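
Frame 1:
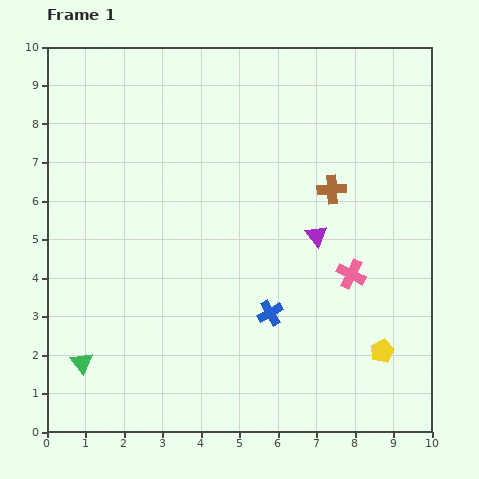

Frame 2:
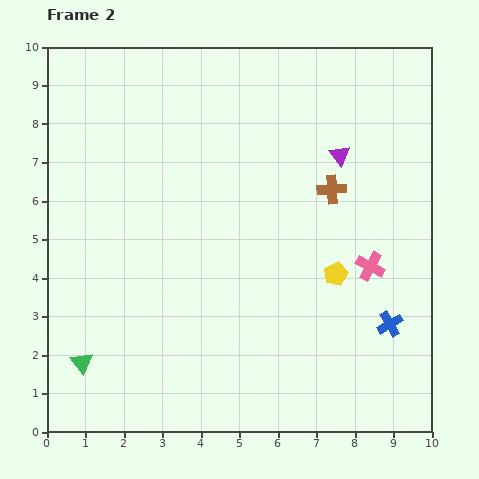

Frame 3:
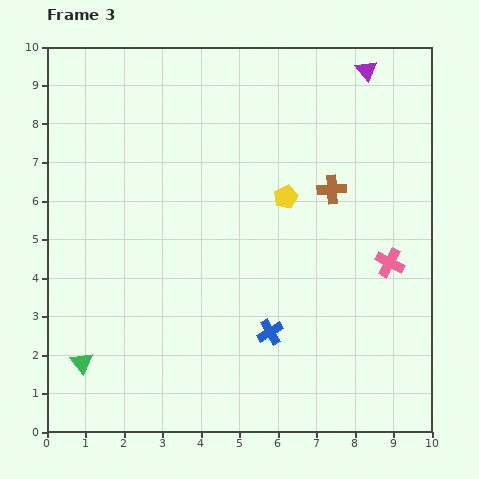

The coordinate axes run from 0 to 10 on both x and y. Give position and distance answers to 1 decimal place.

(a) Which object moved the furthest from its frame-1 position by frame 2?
the blue cross

(moved 3.1; next 2.3)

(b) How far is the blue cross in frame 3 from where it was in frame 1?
0.5

The blue cross moved from (5.8, 3.1) to (5.8, 2.6), a distance of √(0.0² + 0.5²) ≈ 0.5.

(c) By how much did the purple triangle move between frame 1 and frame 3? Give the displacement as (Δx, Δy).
(1.3, 4.3)

The purple triangle was at (7.0, 5.1) in frame 1 and (8.3, 9.4) in frame 3.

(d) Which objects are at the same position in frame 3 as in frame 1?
the green triangle, the brown cross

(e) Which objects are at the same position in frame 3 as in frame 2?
the green triangle, the brown cross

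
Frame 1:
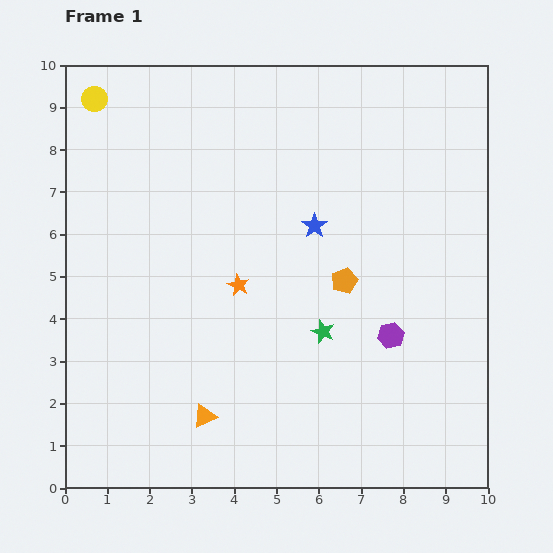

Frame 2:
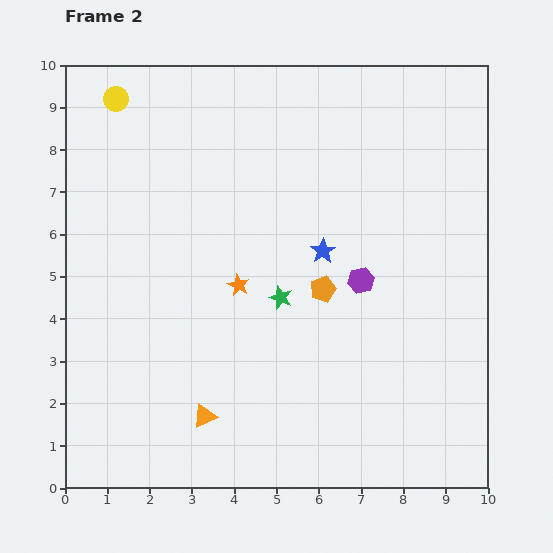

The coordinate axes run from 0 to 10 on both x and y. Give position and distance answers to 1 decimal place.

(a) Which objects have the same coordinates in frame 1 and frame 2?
the orange star, the orange triangle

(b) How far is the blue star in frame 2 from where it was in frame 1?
0.6

The blue star moved from (5.9, 6.2) to (6.1, 5.6), a distance of √(0.2² + 0.6²) ≈ 0.6.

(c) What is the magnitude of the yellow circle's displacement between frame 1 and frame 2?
0.5

The yellow circle moved from (0.7, 9.2) to (1.2, 9.2), a distance of √(0.5² + 0.0²) ≈ 0.5.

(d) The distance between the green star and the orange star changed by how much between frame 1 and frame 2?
-1.3

Distance in frame 1: 2.3. Distance in frame 2: 1.0.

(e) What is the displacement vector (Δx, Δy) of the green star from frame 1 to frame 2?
(-1.0, 0.8)

The green star was at (6.1, 3.7) in frame 1 and (5.1, 4.5) in frame 2.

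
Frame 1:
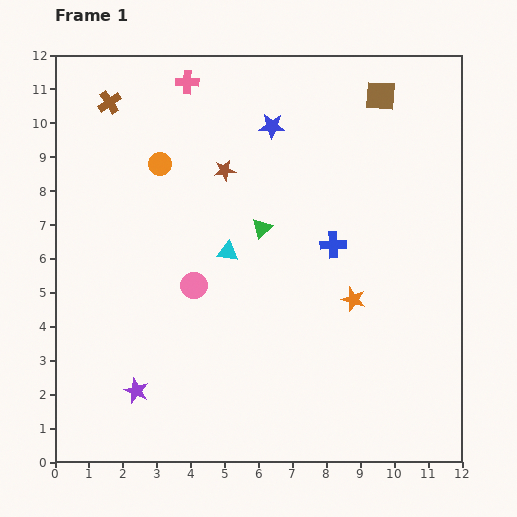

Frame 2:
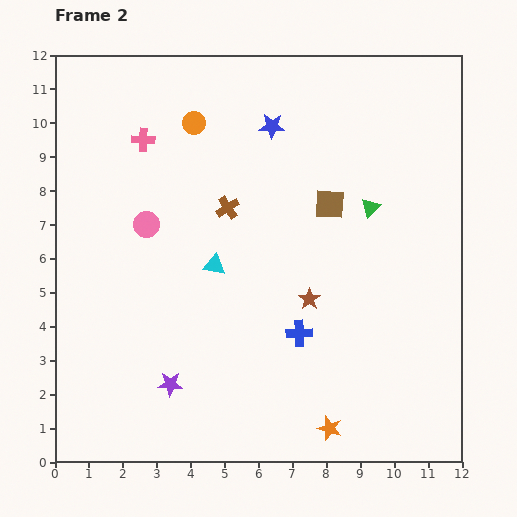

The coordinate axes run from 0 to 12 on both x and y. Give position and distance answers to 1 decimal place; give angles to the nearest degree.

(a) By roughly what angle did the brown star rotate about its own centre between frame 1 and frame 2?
28° counter-clockwise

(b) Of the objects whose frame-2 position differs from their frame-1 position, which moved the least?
the cyan triangle

(moved 0.6)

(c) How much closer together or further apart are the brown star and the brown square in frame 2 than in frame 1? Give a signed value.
-2.2

Distance in frame 1: 5.1. Distance in frame 2: 2.9.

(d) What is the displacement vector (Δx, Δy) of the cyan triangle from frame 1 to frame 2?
(-0.4, -0.4)

The cyan triangle was at (5.1, 6.2) in frame 1 and (4.7, 5.8) in frame 2.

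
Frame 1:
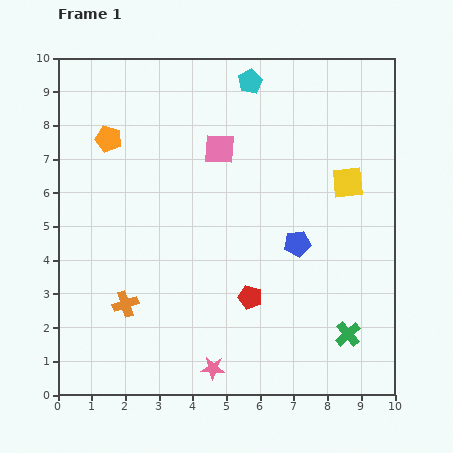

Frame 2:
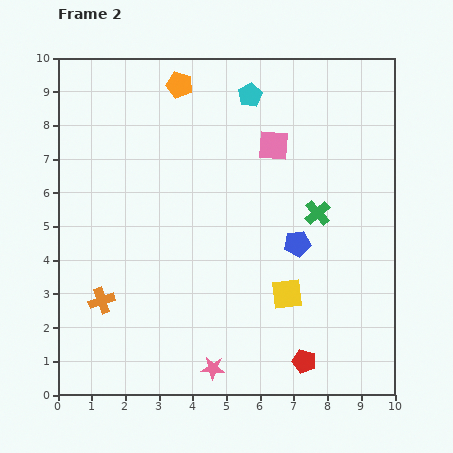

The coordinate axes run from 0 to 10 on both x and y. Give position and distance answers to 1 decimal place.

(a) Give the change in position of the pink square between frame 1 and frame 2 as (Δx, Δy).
(1.6, 0.1)

The pink square was at (4.8, 7.3) in frame 1 and (6.4, 7.4) in frame 2.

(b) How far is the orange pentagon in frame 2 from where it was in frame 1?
2.6

The orange pentagon moved from (1.5, 7.6) to (3.6, 9.2), a distance of √(2.1² + 1.6²) ≈ 2.6.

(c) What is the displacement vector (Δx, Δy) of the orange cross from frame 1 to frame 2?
(-0.7, 0.1)

The orange cross was at (2.0, 2.7) in frame 1 and (1.3, 2.8) in frame 2.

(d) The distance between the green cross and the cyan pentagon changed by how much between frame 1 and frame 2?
-4.0

Distance in frame 1: 8.0. Distance in frame 2: 4.0.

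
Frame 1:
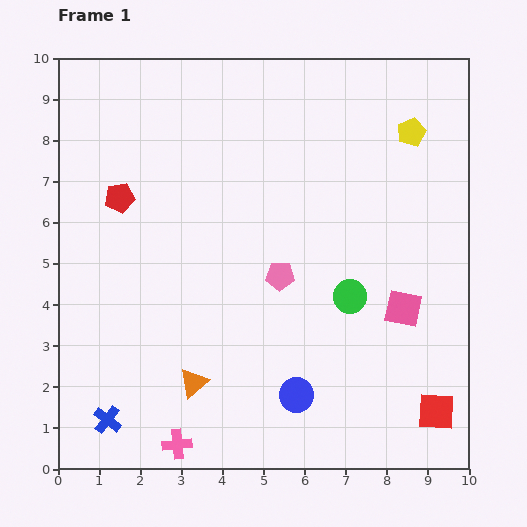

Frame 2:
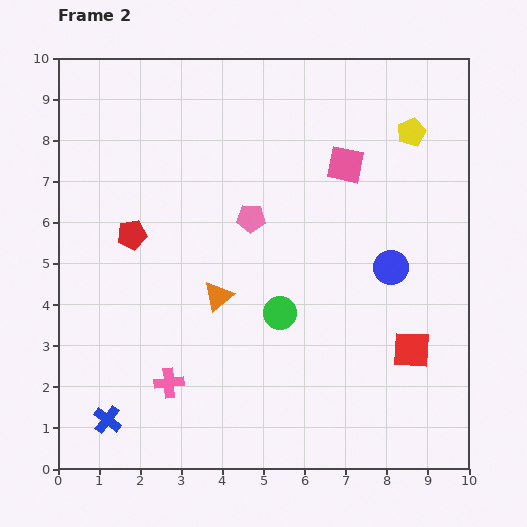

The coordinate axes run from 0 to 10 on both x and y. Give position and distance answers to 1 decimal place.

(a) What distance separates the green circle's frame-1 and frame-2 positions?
1.7

The green circle moved from (7.1, 4.2) to (5.4, 3.8), a distance of √(1.7² + 0.4²) ≈ 1.7.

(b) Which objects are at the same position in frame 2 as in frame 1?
the yellow pentagon, the blue cross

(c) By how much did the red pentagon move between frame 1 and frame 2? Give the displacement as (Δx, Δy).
(0.3, -0.9)

The red pentagon was at (1.5, 6.6) in frame 1 and (1.8, 5.7) in frame 2.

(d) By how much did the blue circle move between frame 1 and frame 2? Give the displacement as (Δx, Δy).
(2.3, 3.1)

The blue circle was at (5.8, 1.8) in frame 1 and (8.1, 4.9) in frame 2.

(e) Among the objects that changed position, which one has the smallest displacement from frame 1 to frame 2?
the red pentagon

(moved 0.9)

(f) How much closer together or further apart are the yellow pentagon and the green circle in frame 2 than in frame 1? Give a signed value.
+1.1

Distance in frame 1: 4.3. Distance in frame 2: 5.4.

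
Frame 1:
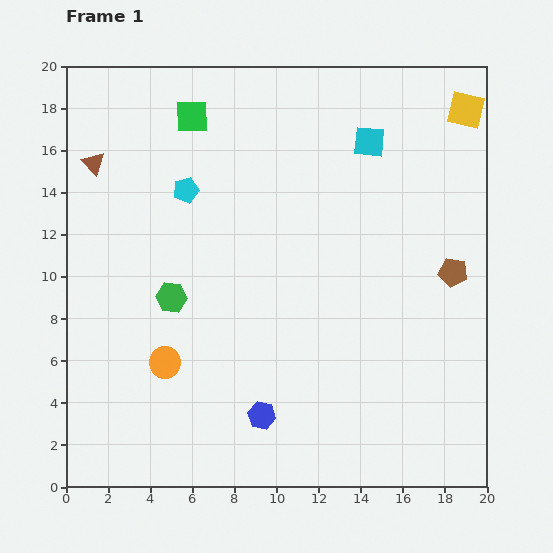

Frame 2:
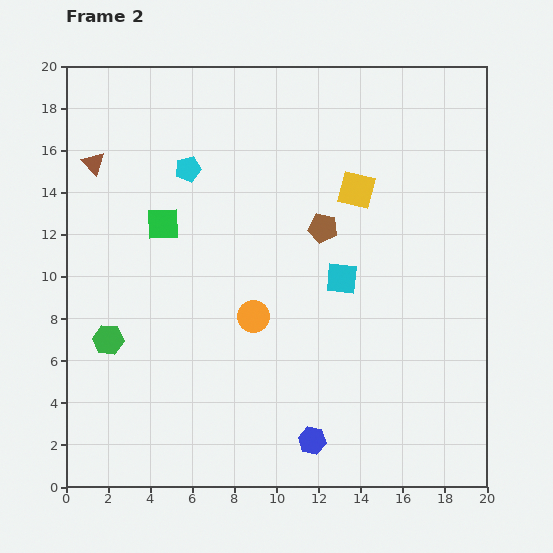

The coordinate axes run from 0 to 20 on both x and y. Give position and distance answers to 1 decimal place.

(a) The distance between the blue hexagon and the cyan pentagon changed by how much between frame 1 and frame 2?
+2.9

Distance in frame 1: 11.3. Distance in frame 2: 14.2.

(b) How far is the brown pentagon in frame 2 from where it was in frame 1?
6.5

The brown pentagon moved from (18.4, 10.2) to (12.2, 12.3), a distance of √(6.2² + 2.1²) ≈ 6.5.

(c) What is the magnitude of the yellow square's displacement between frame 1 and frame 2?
6.4

The yellow square moved from (19.0, 17.9) to (13.8, 14.1), a distance of √(5.2² + 3.8²) ≈ 6.4.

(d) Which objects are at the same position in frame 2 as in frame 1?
the brown triangle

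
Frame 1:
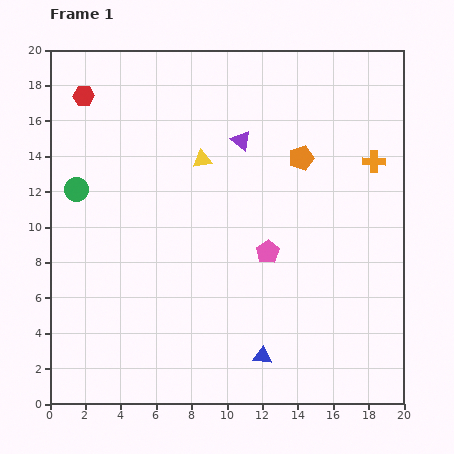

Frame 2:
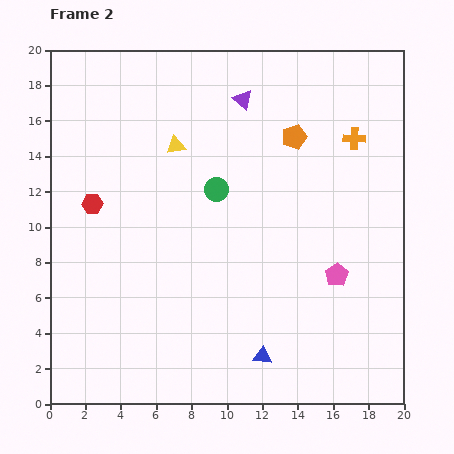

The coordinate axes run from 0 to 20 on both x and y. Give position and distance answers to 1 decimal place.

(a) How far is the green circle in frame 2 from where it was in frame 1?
7.9

The green circle moved from (1.5, 12.1) to (9.4, 12.1), a distance of √(7.9² + 0.0²) ≈ 7.9.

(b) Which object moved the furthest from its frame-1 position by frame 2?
the green circle

(moved 7.9; next 6.1)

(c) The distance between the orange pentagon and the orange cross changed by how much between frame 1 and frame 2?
-0.7

Distance in frame 1: 4.1. Distance in frame 2: 3.4.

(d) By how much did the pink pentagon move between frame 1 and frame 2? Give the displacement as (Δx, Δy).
(3.9, -1.3)

The pink pentagon was at (12.3, 8.6) in frame 1 and (16.2, 7.3) in frame 2.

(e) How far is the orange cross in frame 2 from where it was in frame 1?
1.7

The orange cross moved from (18.3, 13.7) to (17.2, 15.0), a distance of √(1.1² + 1.3²) ≈ 1.7.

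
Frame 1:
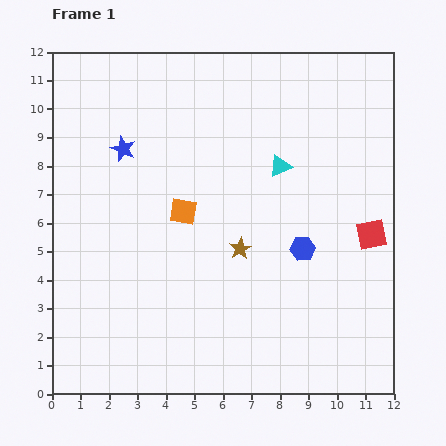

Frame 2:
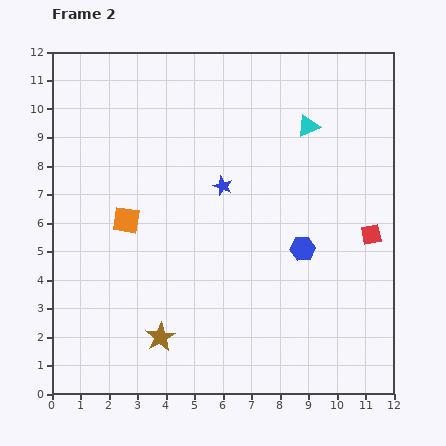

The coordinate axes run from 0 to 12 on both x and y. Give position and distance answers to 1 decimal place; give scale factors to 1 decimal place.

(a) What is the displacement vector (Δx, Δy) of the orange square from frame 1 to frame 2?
(-2.0, -0.3)

The orange square was at (4.6, 6.4) in frame 1 and (2.6, 6.1) in frame 2.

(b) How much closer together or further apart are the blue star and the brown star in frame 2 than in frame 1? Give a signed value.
+0.3

Distance in frame 1: 5.4. Distance in frame 2: 5.7.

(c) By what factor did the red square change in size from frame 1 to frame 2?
0.7×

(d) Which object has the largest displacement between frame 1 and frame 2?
the brown star

(moved 4.2; next 3.7)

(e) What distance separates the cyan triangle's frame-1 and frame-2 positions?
1.7

The cyan triangle moved from (8.0, 8.0) to (9.0, 9.4), a distance of √(1.0² + 1.4²) ≈ 1.7.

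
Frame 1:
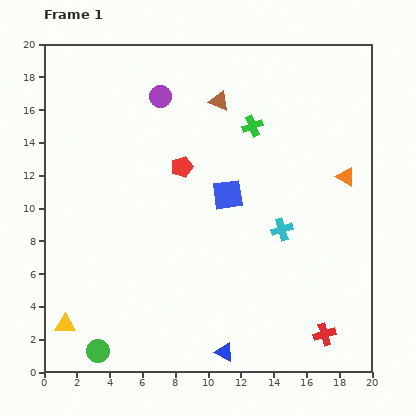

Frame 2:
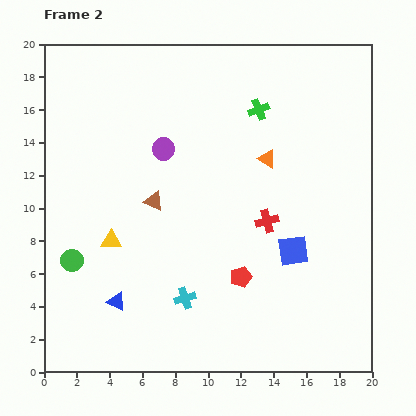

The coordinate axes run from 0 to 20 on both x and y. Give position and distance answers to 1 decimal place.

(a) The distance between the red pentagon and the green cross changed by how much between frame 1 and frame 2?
+5.3

Distance in frame 1: 5.0. Distance in frame 2: 10.3.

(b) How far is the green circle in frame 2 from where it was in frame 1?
5.7

The green circle moved from (3.3, 1.3) to (1.7, 6.8), a distance of √(1.6² + 5.5²) ≈ 5.7.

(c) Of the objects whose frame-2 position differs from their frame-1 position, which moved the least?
the green cross

(moved 1.1)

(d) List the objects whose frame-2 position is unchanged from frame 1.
none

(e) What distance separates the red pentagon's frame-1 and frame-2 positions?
7.6

The red pentagon moved from (8.4, 12.5) to (12.0, 5.8), a distance of √(3.6² + 6.7²) ≈ 7.6.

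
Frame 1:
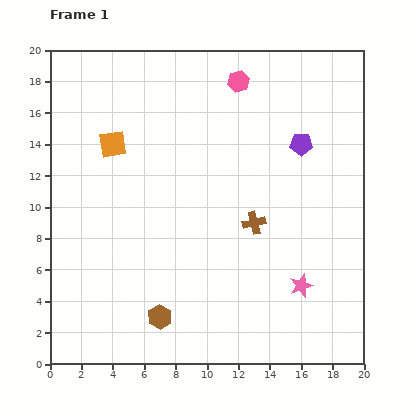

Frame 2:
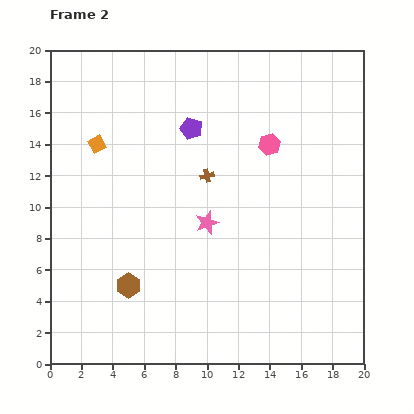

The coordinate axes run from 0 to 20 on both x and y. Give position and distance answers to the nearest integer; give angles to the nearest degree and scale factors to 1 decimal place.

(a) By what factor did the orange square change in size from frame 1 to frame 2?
0.6×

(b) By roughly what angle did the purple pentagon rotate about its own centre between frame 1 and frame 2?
19° clockwise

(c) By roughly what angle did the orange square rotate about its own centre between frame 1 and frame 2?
19° counter-clockwise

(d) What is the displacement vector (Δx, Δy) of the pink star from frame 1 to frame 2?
(-6, 4)

The pink star was at (16, 5) in frame 1 and (10, 9) in frame 2.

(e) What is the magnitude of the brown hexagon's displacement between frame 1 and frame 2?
3

The brown hexagon moved from (7, 3) to (5, 5), a distance of √(2² + 2²) ≈ 3.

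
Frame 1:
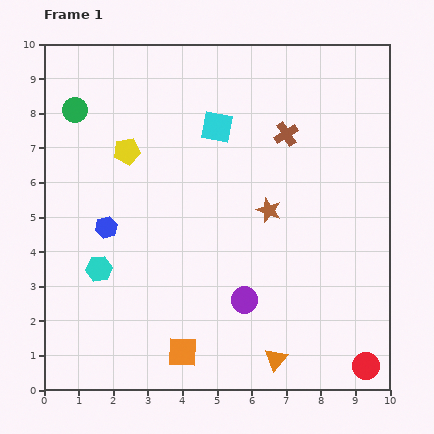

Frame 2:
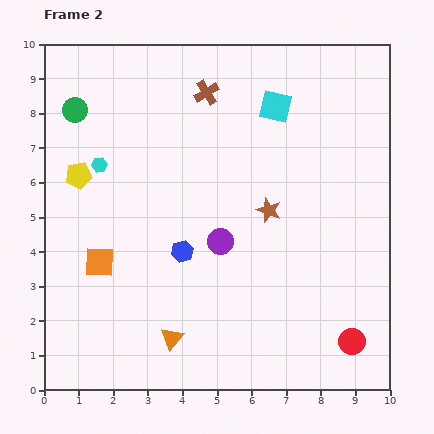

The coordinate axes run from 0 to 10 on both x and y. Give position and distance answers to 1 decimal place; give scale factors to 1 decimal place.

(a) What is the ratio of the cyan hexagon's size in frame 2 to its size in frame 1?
0.6×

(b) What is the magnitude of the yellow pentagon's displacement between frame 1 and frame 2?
1.6

The yellow pentagon moved from (2.4, 6.9) to (1.0, 6.2), a distance of √(1.4² + 0.7²) ≈ 1.6.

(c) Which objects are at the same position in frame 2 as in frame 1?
the brown star, the green circle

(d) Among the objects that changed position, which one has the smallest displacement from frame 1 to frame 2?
the red circle

(moved 0.8)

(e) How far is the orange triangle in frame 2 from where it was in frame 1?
3.1

The orange triangle moved from (6.7, 0.9) to (3.7, 1.5), a distance of √(3.0² + 0.6²) ≈ 3.1.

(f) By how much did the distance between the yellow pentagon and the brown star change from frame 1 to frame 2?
+1.2

Distance in frame 1: 4.4. Distance in frame 2: 5.6.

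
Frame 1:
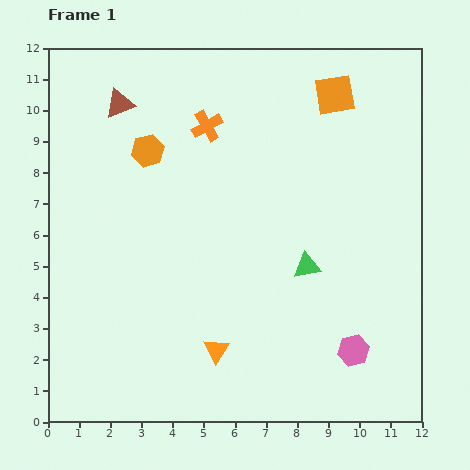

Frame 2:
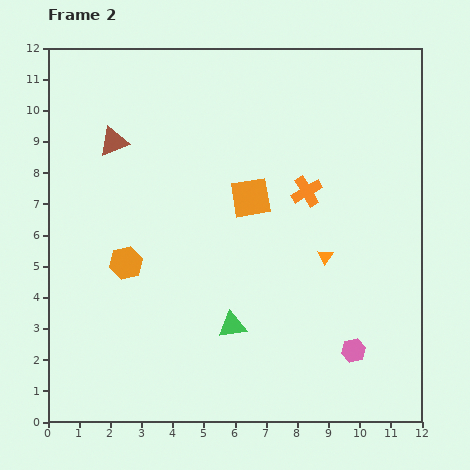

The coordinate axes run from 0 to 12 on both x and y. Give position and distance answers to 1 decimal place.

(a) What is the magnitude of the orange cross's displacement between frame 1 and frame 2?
3.8

The orange cross moved from (5.1, 9.5) to (8.3, 7.4), a distance of √(3.2² + 2.1²) ≈ 3.8.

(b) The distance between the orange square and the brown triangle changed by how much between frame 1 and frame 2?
-2.1

Distance in frame 1: 6.9. Distance in frame 2: 4.8.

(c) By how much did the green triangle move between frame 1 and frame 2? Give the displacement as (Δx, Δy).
(-2.4, -1.9)

The green triangle was at (8.3, 5.0) in frame 1 and (5.9, 3.1) in frame 2.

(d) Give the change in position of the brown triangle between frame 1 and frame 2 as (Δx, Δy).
(-0.2, -1.2)

The brown triangle was at (2.3, 10.2) in frame 1 and (2.1, 9.0) in frame 2.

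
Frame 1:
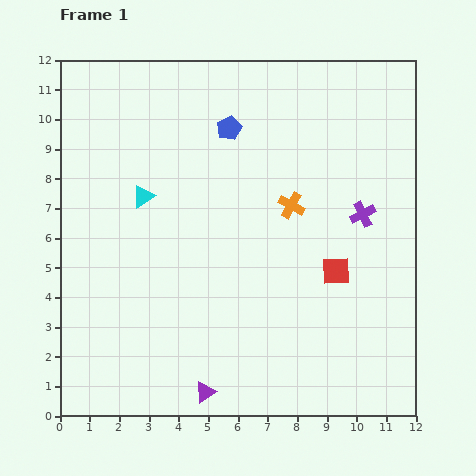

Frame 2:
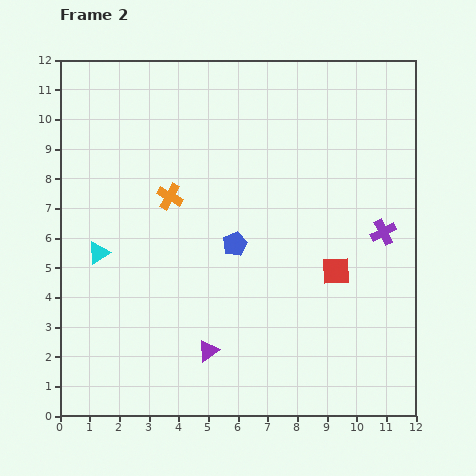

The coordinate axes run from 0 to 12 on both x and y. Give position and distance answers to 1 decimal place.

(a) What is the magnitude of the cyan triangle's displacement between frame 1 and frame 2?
2.4

The cyan triangle moved from (2.8, 7.4) to (1.3, 5.5), a distance of √(1.5² + 1.9²) ≈ 2.4.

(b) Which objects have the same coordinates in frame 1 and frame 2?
the red square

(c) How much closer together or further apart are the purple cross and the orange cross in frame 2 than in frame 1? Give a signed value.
+4.9

Distance in frame 1: 2.4. Distance in frame 2: 7.3.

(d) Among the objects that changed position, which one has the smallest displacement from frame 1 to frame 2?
the purple cross

(moved 0.9)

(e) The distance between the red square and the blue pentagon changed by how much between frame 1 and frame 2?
-2.5

Distance in frame 1: 6.0. Distance in frame 2: 3.5.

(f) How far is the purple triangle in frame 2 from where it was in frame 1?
1.4

The purple triangle moved from (4.9, 0.8) to (5.0, 2.2), a distance of √(0.1² + 1.4²) ≈ 1.4.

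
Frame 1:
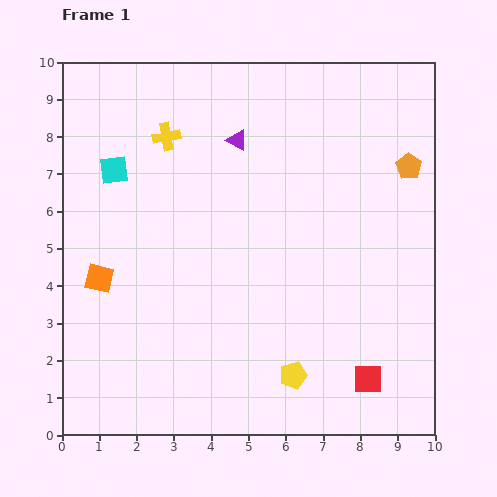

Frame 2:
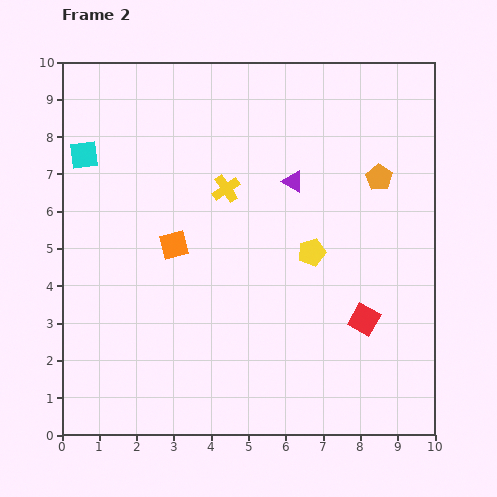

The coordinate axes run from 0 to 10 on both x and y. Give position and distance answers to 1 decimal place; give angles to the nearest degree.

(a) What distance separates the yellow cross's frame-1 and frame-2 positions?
2.1

The yellow cross moved from (2.8, 8.0) to (4.4, 6.6), a distance of √(1.6² + 1.4²) ≈ 2.1.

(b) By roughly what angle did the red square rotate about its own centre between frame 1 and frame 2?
29° clockwise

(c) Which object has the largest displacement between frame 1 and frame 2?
the yellow pentagon

(moved 3.3; next 2.2)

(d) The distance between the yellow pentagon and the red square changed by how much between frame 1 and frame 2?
+0.3

Distance in frame 1: 2.0. Distance in frame 2: 2.3.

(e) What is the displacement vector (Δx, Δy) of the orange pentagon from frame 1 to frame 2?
(-0.8, -0.3)

The orange pentagon was at (9.3, 7.2) in frame 1 and (8.5, 6.9) in frame 2.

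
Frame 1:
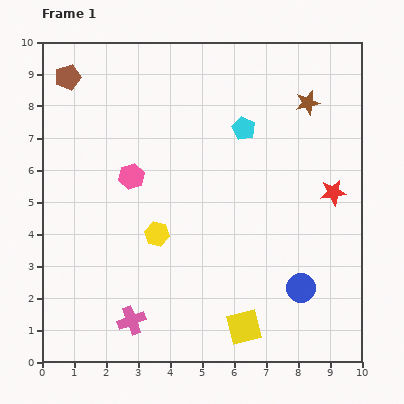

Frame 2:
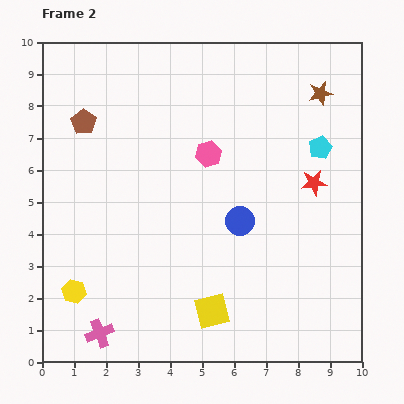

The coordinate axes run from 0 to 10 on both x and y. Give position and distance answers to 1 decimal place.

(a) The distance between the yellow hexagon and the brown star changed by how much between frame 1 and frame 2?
+3.7

Distance in frame 1: 6.2. Distance in frame 2: 9.9.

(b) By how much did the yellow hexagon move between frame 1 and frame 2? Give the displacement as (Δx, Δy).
(-2.6, -1.8)

The yellow hexagon was at (3.6, 4.0) in frame 1 and (1.0, 2.2) in frame 2.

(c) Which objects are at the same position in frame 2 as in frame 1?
none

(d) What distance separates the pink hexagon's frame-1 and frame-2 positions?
2.5

The pink hexagon moved from (2.8, 5.8) to (5.2, 6.5), a distance of √(2.4² + 0.7²) ≈ 2.5.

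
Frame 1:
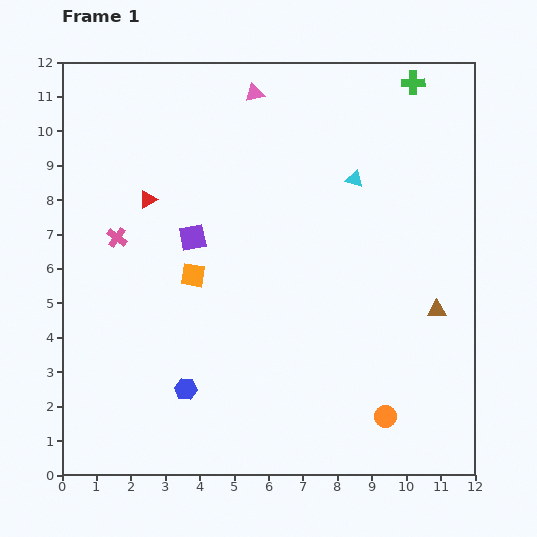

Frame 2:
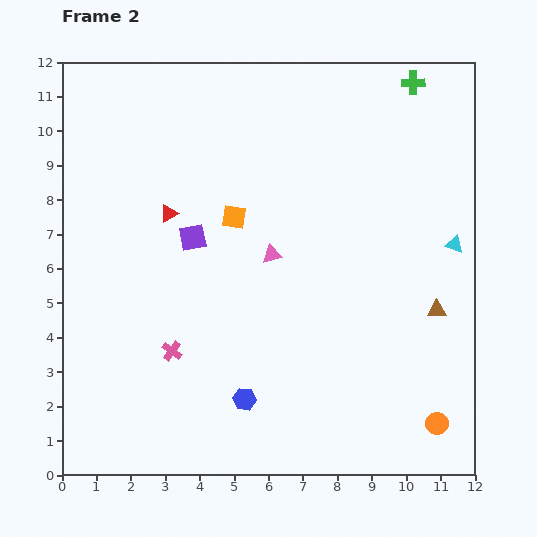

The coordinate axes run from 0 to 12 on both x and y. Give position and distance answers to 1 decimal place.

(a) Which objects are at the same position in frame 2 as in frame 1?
the purple square, the brown triangle, the green cross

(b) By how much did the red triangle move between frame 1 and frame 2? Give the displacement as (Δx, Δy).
(0.6, -0.4)

The red triangle was at (2.5, 8.0) in frame 1 and (3.1, 7.6) in frame 2.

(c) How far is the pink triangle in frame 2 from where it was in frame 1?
4.7

The pink triangle moved from (5.6, 11.1) to (6.1, 6.4), a distance of √(0.5² + 4.7²) ≈ 4.7.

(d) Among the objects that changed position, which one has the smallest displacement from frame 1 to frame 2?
the red triangle

(moved 0.7)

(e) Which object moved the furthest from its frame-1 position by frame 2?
the pink triangle

(moved 4.7; next 3.7)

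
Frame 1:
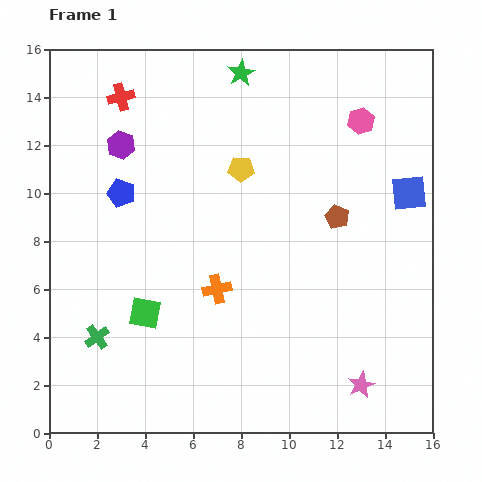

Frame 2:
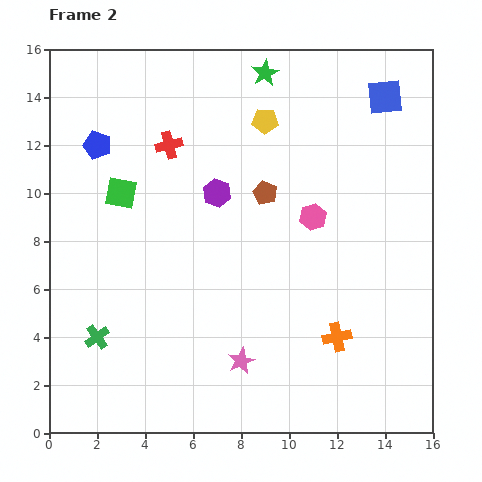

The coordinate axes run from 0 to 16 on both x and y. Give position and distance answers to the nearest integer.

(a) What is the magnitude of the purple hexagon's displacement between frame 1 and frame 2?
4

The purple hexagon moved from (3, 12) to (7, 10), a distance of √(4² + 2²) ≈ 4.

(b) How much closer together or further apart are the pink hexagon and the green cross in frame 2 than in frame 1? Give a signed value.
-4

Distance in frame 1: 14. Distance in frame 2: 10.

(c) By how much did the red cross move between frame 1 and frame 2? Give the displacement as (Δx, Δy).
(2, -2)

The red cross was at (3, 14) in frame 1 and (5, 12) in frame 2.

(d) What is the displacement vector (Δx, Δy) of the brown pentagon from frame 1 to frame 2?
(-3, 1)

The brown pentagon was at (12, 9) in frame 1 and (9, 10) in frame 2.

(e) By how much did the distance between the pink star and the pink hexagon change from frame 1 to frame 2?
-4

Distance in frame 1: 11. Distance in frame 2: 7.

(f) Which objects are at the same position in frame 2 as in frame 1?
the green cross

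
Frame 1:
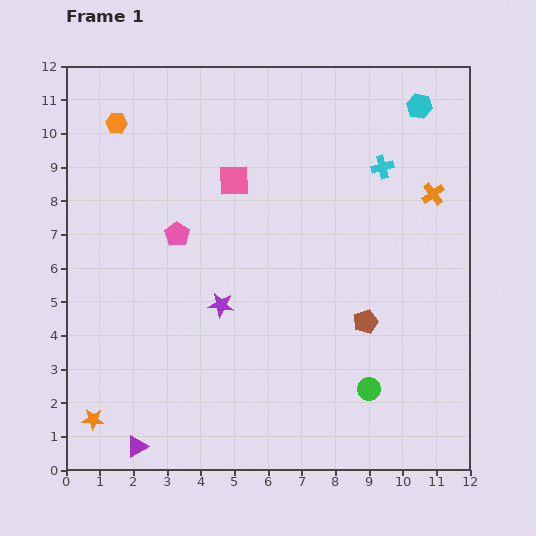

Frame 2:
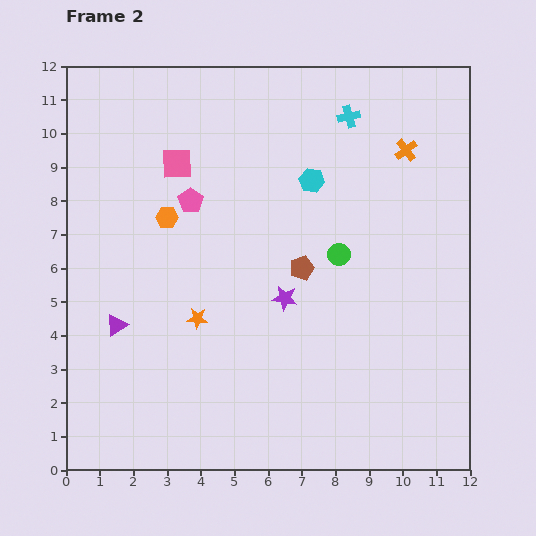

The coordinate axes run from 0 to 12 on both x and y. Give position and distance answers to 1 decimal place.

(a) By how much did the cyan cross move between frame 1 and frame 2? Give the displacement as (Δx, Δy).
(-1.0, 1.5)

The cyan cross was at (9.4, 9.0) in frame 1 and (8.4, 10.5) in frame 2.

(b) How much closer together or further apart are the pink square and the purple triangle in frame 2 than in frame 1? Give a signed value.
-3.3

Distance in frame 1: 8.4. Distance in frame 2: 5.1.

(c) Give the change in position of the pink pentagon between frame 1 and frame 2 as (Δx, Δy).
(0.4, 1.0)

The pink pentagon was at (3.3, 7.0) in frame 1 and (3.7, 8.0) in frame 2.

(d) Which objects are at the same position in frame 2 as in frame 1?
none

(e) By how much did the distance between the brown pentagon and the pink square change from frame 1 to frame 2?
-0.9

Distance in frame 1: 5.7. Distance in frame 2: 4.8.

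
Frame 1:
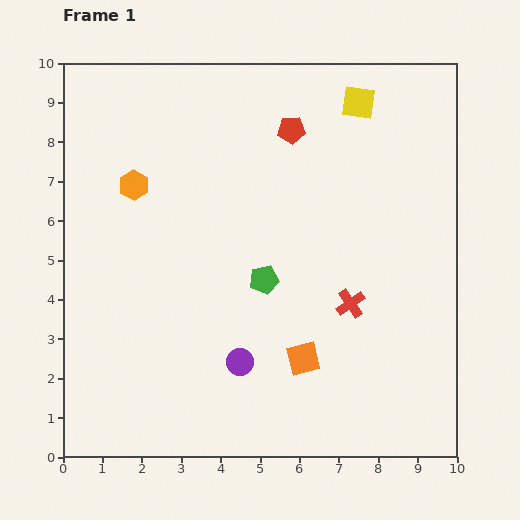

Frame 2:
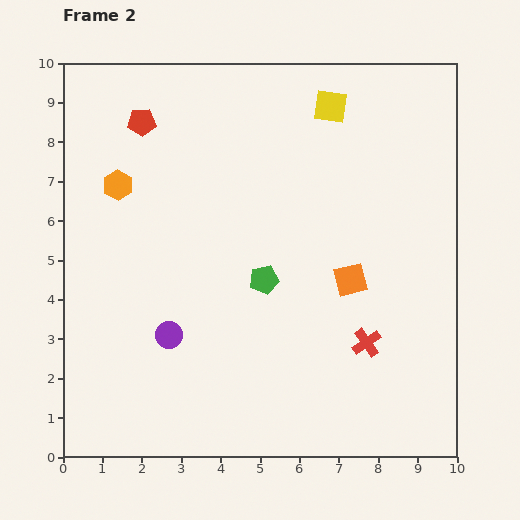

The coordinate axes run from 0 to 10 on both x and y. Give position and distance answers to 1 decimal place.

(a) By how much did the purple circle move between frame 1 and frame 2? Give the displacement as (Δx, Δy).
(-1.8, 0.7)

The purple circle was at (4.5, 2.4) in frame 1 and (2.7, 3.1) in frame 2.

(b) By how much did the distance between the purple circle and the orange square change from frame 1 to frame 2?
+3.2

Distance in frame 1: 1.6. Distance in frame 2: 4.8.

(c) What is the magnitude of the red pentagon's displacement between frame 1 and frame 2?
3.8

The red pentagon moved from (5.8, 8.3) to (2.0, 8.5), a distance of √(3.8² + 0.2²) ≈ 3.8.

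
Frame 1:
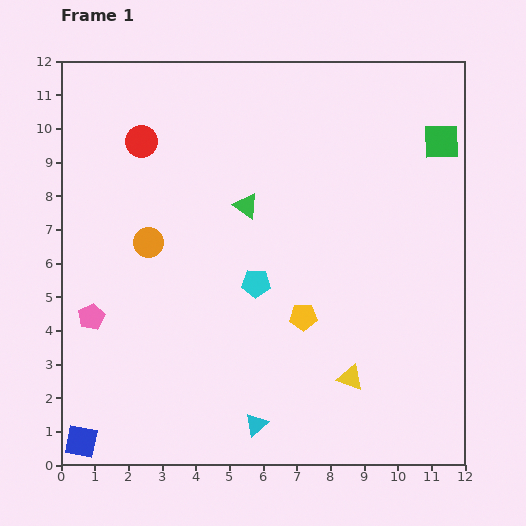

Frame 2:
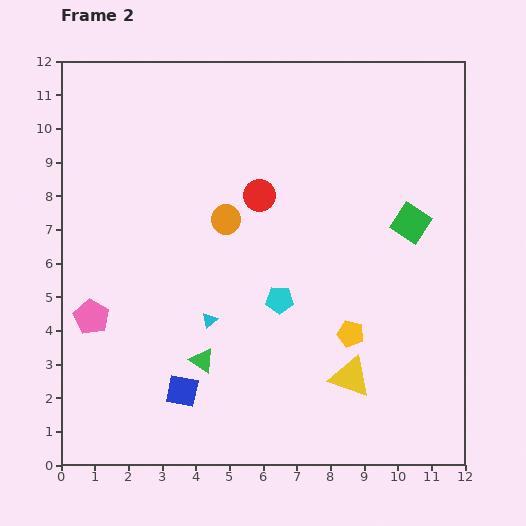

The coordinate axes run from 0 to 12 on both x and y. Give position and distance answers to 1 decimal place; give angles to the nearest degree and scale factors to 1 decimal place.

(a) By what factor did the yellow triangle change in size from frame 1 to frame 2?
1.6×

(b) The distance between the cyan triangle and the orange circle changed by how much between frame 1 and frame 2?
-3.3

Distance in frame 1: 6.3. Distance in frame 2: 3.0.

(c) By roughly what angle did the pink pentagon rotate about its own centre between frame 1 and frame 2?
15° counter-clockwise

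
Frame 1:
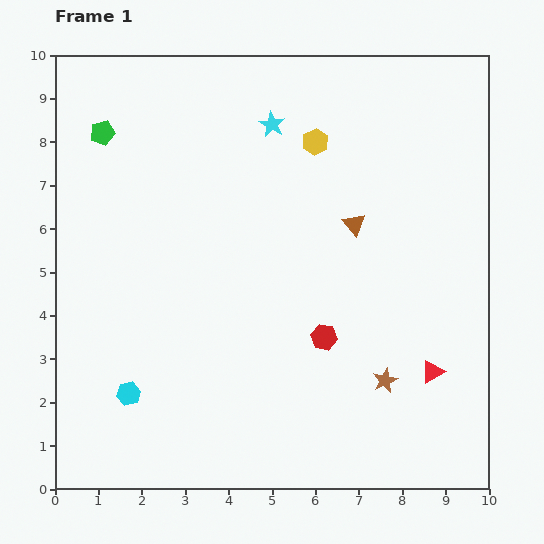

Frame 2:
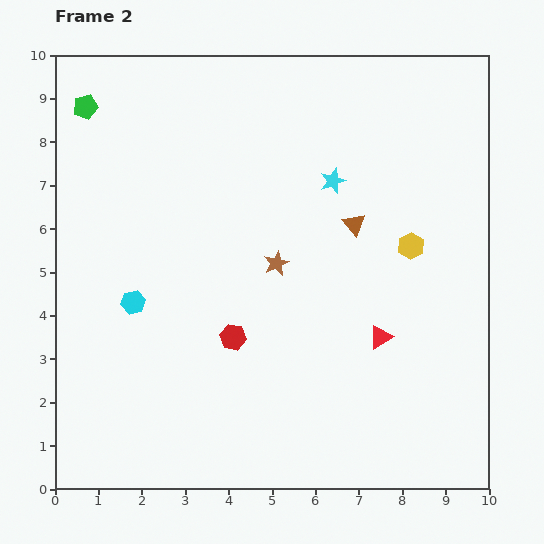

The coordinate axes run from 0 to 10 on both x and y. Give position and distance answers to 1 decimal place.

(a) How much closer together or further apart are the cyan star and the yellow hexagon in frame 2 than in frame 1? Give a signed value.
+1.2

Distance in frame 1: 1.1. Distance in frame 2: 2.3.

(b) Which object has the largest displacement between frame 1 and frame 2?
the brown star

(moved 3.7; next 3.3)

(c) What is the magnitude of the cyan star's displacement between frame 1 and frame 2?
1.9

The cyan star moved from (5.0, 8.4) to (6.4, 7.1), a distance of √(1.4² + 1.3²) ≈ 1.9.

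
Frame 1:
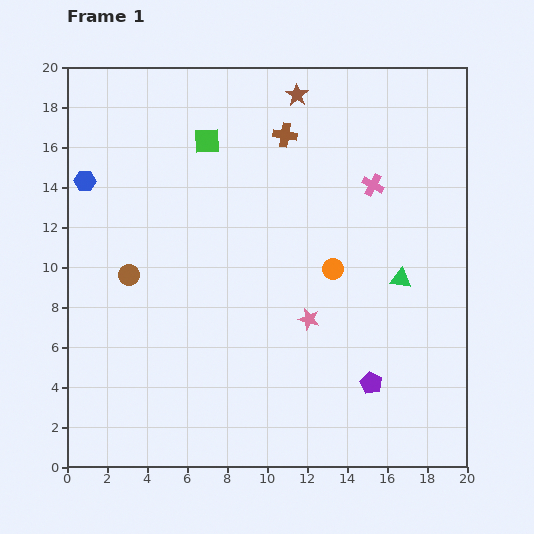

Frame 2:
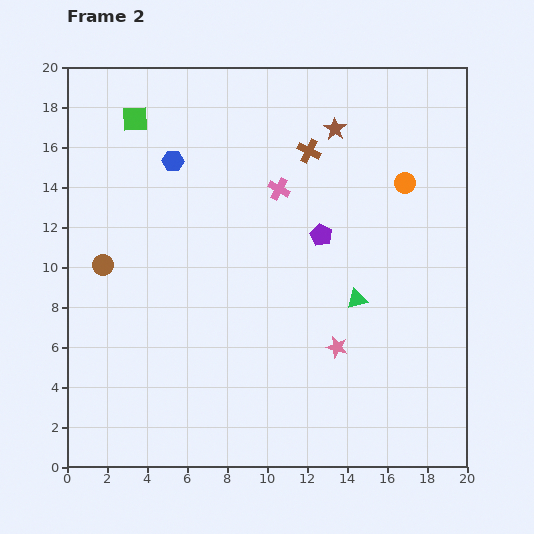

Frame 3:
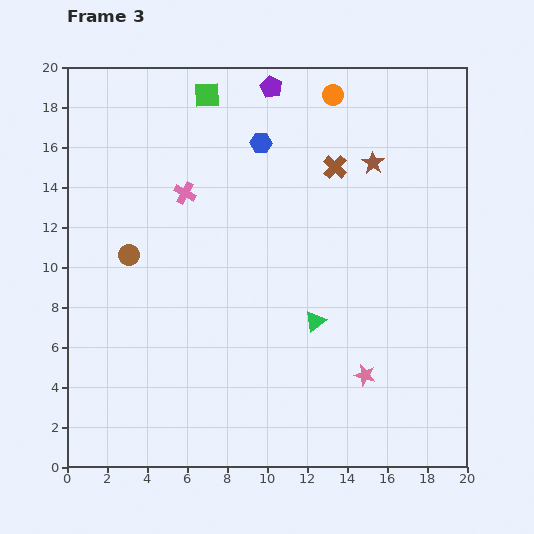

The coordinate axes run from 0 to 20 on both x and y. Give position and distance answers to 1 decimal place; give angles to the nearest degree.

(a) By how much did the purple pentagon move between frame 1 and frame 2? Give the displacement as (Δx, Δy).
(-2.5, 7.4)

The purple pentagon was at (15.2, 4.2) in frame 1 and (12.7, 11.6) in frame 2.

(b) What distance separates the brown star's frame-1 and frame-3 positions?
5.1

The brown star moved from (11.5, 18.6) to (15.3, 15.2), a distance of √(3.8² + 3.4²) ≈ 5.1.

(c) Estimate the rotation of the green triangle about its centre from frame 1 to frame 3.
42° counter-clockwise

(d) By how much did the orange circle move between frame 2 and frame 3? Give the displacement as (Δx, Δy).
(-3.6, 4.4)

The orange circle was at (16.9, 14.2) in frame 2 and (13.3, 18.6) in frame 3.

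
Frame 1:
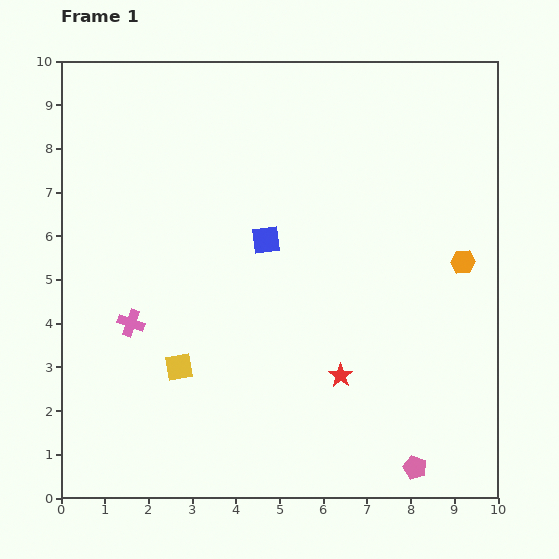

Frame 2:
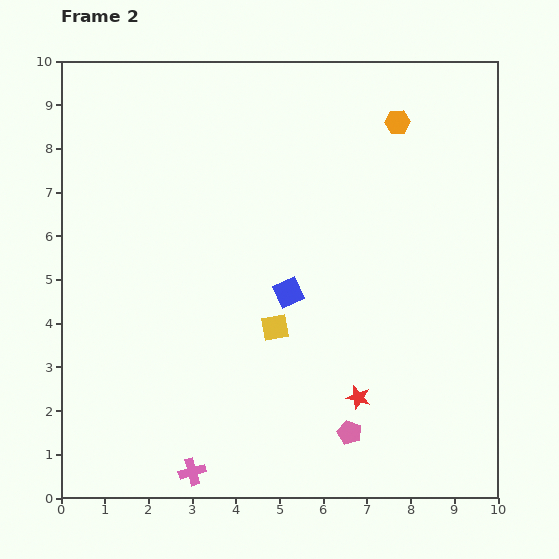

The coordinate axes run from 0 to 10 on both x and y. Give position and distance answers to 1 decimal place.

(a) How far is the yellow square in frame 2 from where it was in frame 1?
2.4

The yellow square moved from (2.7, 3.0) to (4.9, 3.9), a distance of √(2.2² + 0.9²) ≈ 2.4.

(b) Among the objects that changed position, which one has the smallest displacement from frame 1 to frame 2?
the red star

(moved 0.6)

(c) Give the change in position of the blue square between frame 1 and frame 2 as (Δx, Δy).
(0.5, -1.2)

The blue square was at (4.7, 5.9) in frame 1 and (5.2, 4.7) in frame 2.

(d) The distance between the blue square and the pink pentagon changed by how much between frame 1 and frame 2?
-2.7

Distance in frame 1: 6.2. Distance in frame 2: 3.5.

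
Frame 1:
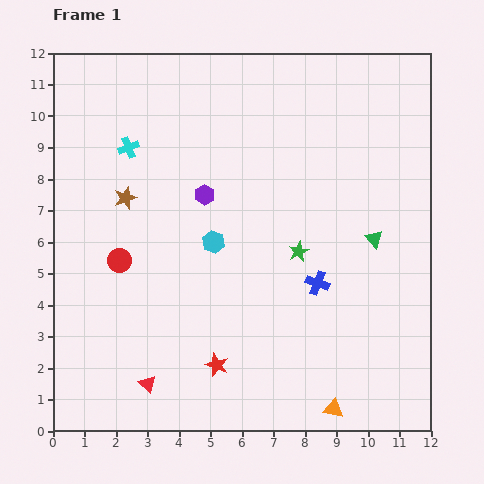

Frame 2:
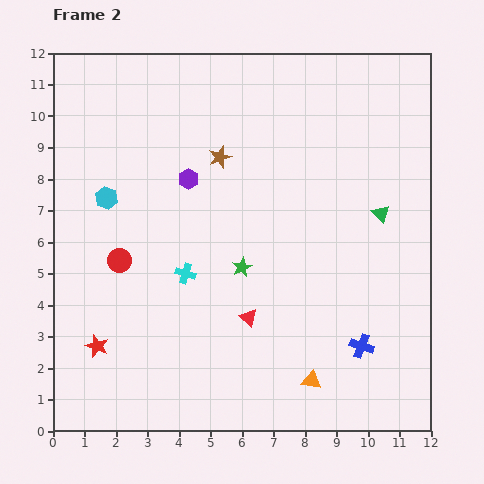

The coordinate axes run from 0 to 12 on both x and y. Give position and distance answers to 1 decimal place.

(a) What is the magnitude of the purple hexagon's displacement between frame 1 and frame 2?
0.7

The purple hexagon moved from (4.8, 7.5) to (4.3, 8.0), a distance of √(0.5² + 0.5²) ≈ 0.7.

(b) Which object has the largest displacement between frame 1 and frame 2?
the cyan cross

(moved 4.4; next 3.8)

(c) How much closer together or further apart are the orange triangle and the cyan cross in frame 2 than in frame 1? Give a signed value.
-5.3

Distance in frame 1: 10.5. Distance in frame 2: 5.2.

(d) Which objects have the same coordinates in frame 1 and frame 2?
the red circle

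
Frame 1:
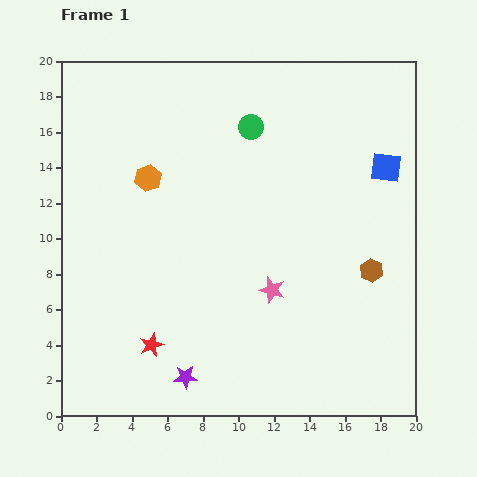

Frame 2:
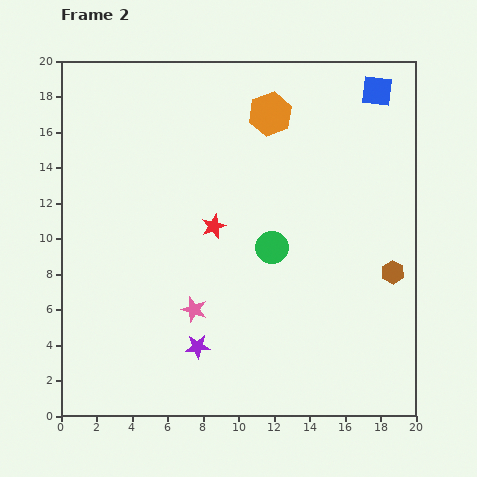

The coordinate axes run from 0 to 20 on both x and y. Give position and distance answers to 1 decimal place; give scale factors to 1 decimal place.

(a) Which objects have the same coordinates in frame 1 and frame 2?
none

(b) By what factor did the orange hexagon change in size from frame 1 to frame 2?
1.6×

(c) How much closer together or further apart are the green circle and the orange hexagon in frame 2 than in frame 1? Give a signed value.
+1.0

Distance in frame 1: 6.5. Distance in frame 2: 7.5.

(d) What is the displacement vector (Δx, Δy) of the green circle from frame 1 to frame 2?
(1.2, -6.8)

The green circle was at (10.7, 16.3) in frame 1 and (11.9, 9.5) in frame 2.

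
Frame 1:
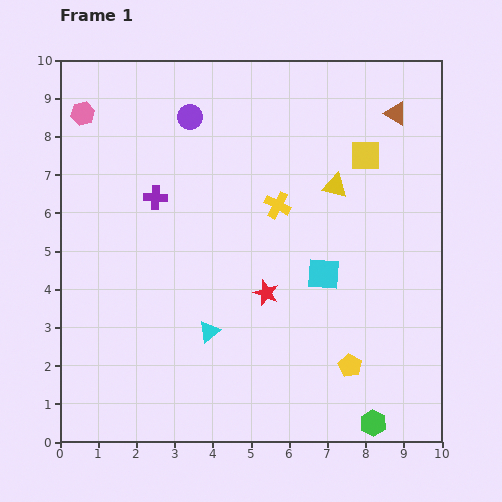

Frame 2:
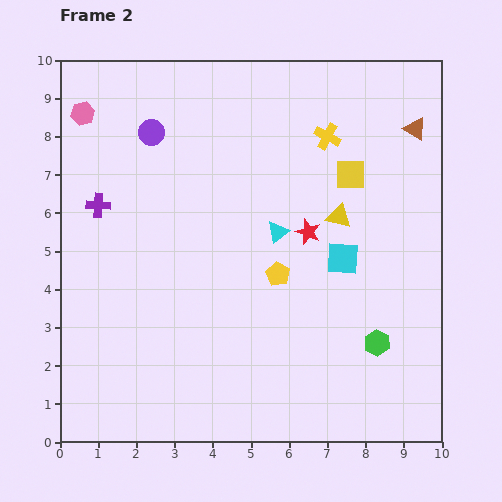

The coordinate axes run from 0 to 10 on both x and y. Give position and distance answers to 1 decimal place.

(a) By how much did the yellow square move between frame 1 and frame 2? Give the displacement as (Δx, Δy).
(-0.4, -0.5)

The yellow square was at (8.0, 7.5) in frame 1 and (7.6, 7.0) in frame 2.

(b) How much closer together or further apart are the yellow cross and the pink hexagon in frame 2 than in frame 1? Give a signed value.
+0.8

Distance in frame 1: 5.6. Distance in frame 2: 6.4.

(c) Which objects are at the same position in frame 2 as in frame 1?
the pink hexagon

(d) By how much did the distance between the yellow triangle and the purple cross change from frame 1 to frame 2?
+1.6

Distance in frame 1: 4.7. Distance in frame 2: 6.3.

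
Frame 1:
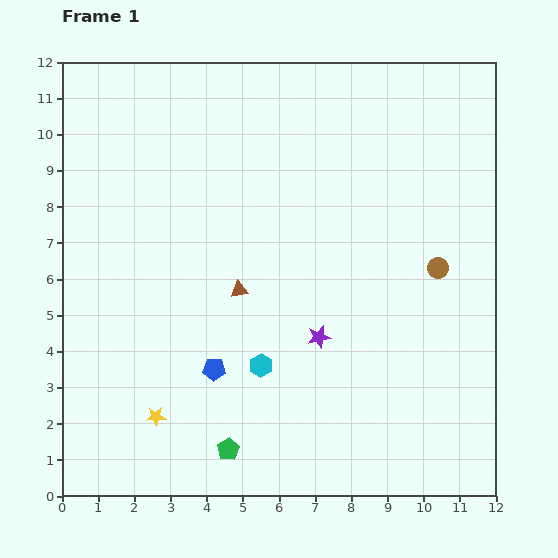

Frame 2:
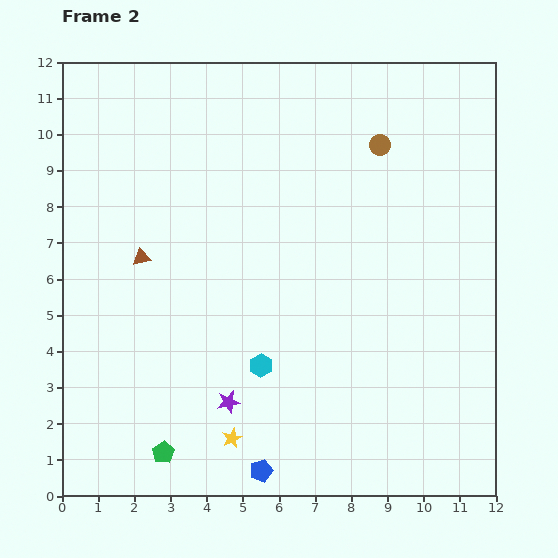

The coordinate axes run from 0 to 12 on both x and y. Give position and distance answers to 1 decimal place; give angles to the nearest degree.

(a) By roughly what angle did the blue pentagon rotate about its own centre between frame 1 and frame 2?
21° counter-clockwise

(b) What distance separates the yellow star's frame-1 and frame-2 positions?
2.2

The yellow star moved from (2.6, 2.2) to (4.7, 1.6), a distance of √(2.1² + 0.6²) ≈ 2.2.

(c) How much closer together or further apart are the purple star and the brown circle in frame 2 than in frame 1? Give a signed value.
+4.4

Distance in frame 1: 3.8. Distance in frame 2: 8.2.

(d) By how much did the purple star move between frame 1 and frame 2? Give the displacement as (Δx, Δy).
(-2.5, -1.8)

The purple star was at (7.1, 4.4) in frame 1 and (4.6, 2.6) in frame 2.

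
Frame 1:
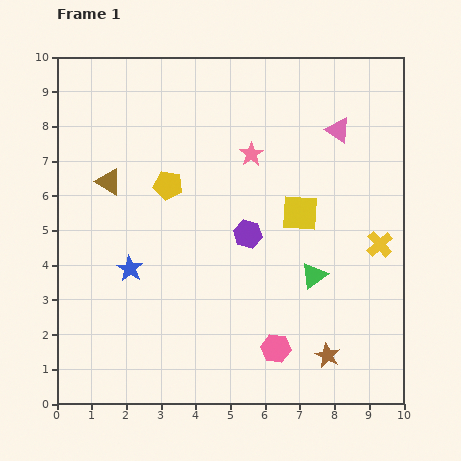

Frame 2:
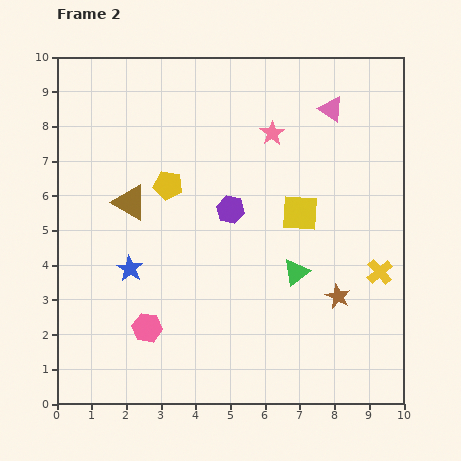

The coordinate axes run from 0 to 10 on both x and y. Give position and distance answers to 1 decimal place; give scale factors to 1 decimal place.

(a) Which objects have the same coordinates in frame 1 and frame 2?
the yellow pentagon, the blue star, the yellow square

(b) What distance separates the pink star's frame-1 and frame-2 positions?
0.8

The pink star moved from (5.6, 7.2) to (6.2, 7.8), a distance of √(0.6² + 0.6²) ≈ 0.8.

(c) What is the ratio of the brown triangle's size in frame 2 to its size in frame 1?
1.3×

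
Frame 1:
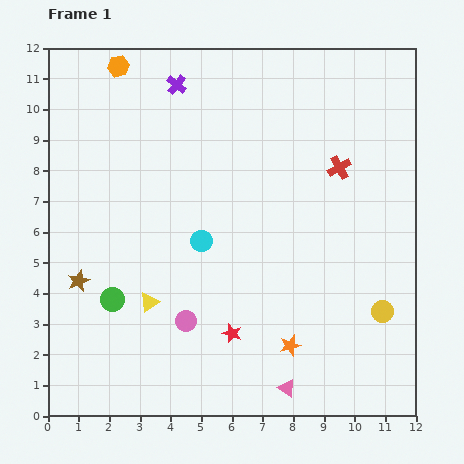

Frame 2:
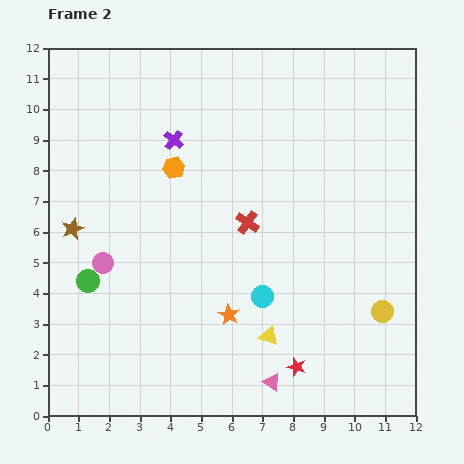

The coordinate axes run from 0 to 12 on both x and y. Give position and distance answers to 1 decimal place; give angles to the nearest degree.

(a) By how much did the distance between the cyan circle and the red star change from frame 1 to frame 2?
-0.7

Distance in frame 1: 3.2. Distance in frame 2: 2.5.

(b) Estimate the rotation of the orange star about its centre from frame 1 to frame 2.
29° counter-clockwise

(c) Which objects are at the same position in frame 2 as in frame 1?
the yellow circle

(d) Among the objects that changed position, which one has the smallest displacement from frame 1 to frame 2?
the pink triangle

(moved 0.5)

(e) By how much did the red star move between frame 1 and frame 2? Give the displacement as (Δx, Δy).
(2.1, -1.1)

The red star was at (6.0, 2.7) in frame 1 and (8.1, 1.6) in frame 2.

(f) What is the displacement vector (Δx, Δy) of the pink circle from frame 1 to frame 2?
(-2.7, 1.9)

The pink circle was at (4.5, 3.1) in frame 1 and (1.8, 5.0) in frame 2.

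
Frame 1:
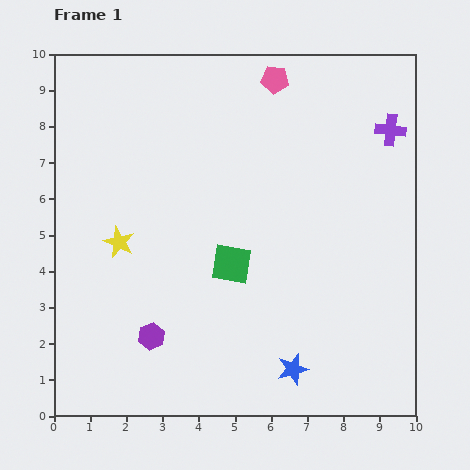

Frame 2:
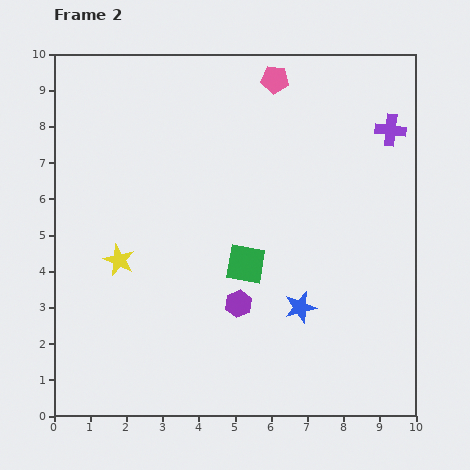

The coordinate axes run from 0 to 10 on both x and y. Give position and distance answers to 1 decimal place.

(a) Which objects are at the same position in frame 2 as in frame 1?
the pink pentagon, the purple cross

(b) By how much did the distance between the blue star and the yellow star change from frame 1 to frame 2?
-0.7

Distance in frame 1: 5.9. Distance in frame 2: 5.2.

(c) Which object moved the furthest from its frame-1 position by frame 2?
the purple hexagon

(moved 2.6; next 1.7)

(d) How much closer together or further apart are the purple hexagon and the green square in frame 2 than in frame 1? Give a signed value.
-1.9

Distance in frame 1: 3.0. Distance in frame 2: 1.1.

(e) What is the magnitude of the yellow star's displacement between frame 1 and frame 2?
0.5

The yellow star moved from (1.8, 4.8) to (1.8, 4.3), a distance of √(0.0² + 0.5²) ≈ 0.5.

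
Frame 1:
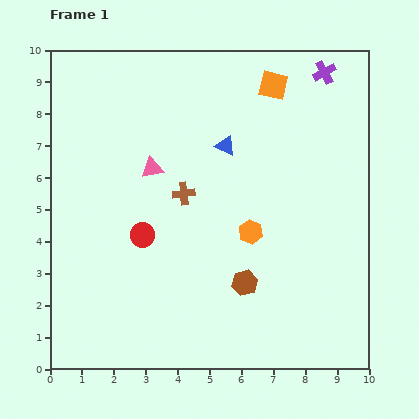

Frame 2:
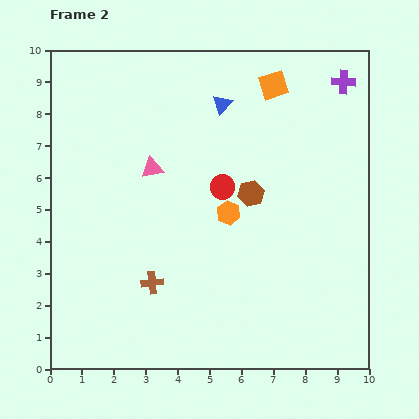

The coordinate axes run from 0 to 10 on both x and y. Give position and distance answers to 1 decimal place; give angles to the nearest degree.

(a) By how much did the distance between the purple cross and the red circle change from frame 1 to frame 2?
-2.6

Distance in frame 1: 7.6. Distance in frame 2: 5.0.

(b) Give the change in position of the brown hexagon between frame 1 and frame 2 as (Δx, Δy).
(0.2, 2.8)

The brown hexagon was at (6.1, 2.7) in frame 1 and (6.3, 5.5) in frame 2.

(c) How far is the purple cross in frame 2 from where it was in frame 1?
0.7

The purple cross moved from (8.6, 9.3) to (9.2, 9.0), a distance of √(0.6² + 0.3²) ≈ 0.7.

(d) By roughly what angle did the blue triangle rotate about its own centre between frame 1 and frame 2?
50° clockwise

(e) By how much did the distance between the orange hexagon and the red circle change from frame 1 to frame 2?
-2.6

Distance in frame 1: 3.4. Distance in frame 2: 0.8.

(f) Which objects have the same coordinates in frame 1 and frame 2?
the orange square, the pink triangle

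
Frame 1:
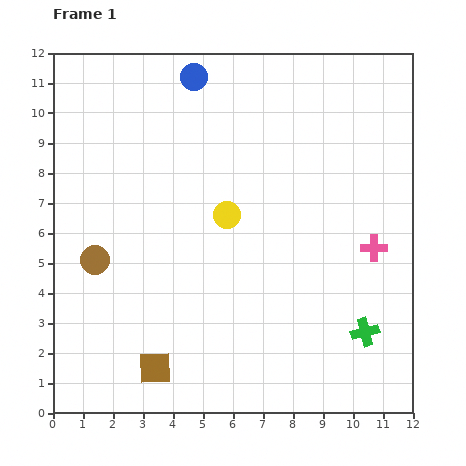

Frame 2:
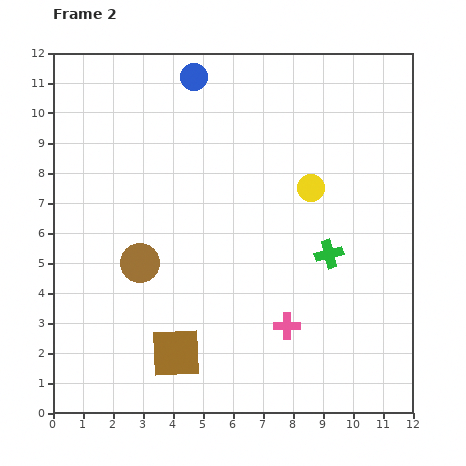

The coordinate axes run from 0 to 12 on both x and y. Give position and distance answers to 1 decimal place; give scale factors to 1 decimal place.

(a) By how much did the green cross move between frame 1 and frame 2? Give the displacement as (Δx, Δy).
(-1.2, 2.6)

The green cross was at (10.4, 2.7) in frame 1 and (9.2, 5.3) in frame 2.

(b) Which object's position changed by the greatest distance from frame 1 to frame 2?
the pink cross

(moved 3.9; next 2.9)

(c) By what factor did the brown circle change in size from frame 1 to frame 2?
1.4×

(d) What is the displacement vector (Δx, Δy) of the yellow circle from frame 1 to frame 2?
(2.8, 0.9)

The yellow circle was at (5.8, 6.6) in frame 1 and (8.6, 7.5) in frame 2.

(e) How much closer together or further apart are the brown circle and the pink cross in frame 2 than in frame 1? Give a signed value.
-4.0

Distance in frame 1: 9.3. Distance in frame 2: 5.3.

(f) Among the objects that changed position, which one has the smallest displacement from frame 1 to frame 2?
the brown square

(moved 0.9)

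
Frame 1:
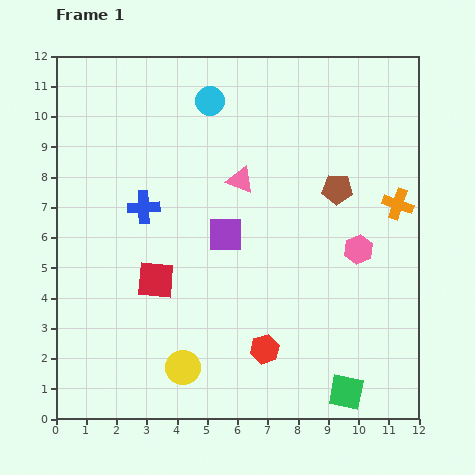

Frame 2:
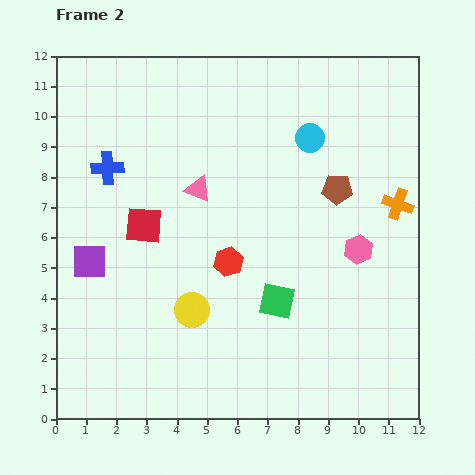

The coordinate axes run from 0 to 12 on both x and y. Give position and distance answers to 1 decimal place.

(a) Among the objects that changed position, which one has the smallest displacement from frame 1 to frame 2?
the pink triangle

(moved 1.4)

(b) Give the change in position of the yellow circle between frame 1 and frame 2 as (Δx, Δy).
(0.3, 1.9)

The yellow circle was at (4.2, 1.7) in frame 1 and (4.5, 3.6) in frame 2.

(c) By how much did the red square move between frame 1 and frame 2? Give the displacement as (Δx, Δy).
(-0.4, 1.8)

The red square was at (3.3, 4.6) in frame 1 and (2.9, 6.4) in frame 2.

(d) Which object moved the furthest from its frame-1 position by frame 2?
the purple square

(moved 4.6; next 3.8)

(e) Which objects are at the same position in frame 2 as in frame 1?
the pink hexagon, the orange cross, the brown pentagon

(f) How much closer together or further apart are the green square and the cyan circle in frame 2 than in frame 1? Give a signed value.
-5.1

Distance in frame 1: 10.6. Distance in frame 2: 5.5.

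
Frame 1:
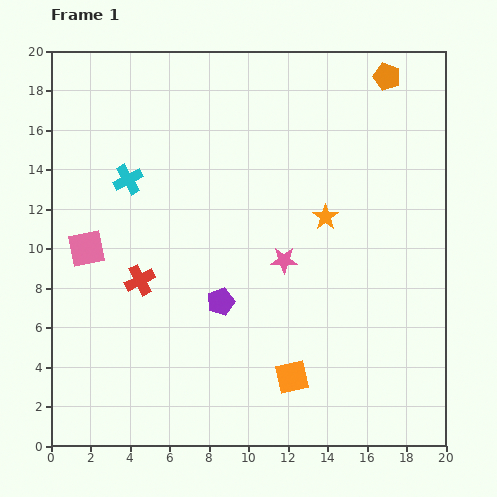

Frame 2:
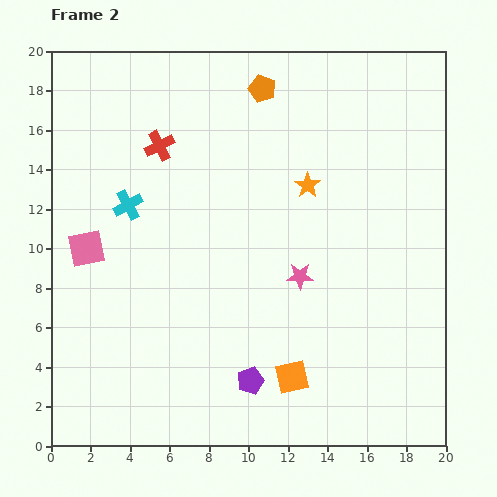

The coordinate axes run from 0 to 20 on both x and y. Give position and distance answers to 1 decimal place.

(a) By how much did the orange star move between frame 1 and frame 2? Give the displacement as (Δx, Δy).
(-0.9, 1.6)

The orange star was at (13.9, 11.6) in frame 1 and (13.0, 13.2) in frame 2.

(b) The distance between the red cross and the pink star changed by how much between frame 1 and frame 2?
+2.3

Distance in frame 1: 7.4. Distance in frame 2: 9.7.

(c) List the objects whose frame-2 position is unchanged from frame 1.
the orange square, the pink square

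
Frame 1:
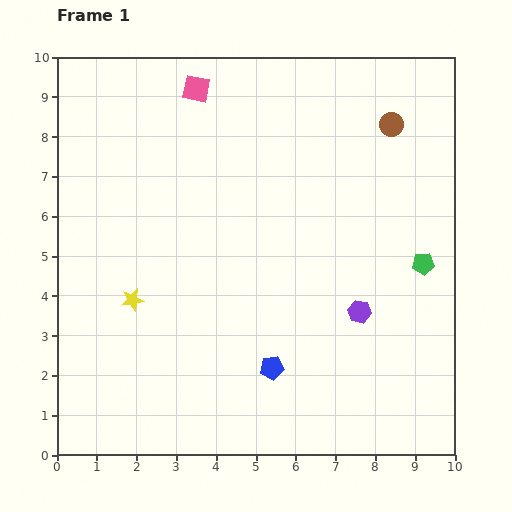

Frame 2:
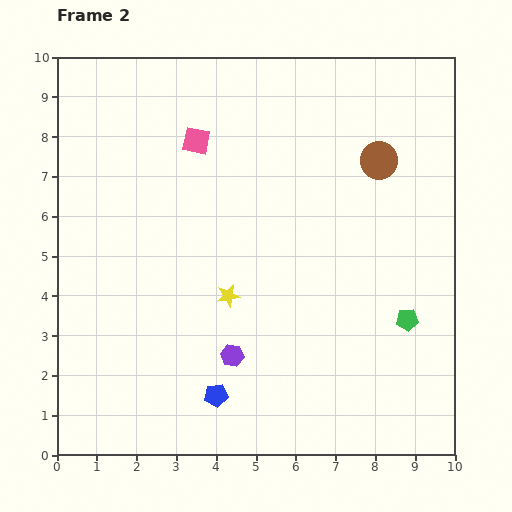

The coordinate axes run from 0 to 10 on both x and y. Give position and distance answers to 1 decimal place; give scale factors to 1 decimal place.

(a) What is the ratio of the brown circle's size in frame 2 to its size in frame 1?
1.6×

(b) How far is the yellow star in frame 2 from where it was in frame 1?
2.4

The yellow star moved from (1.9, 3.9) to (4.3, 4.0), a distance of √(2.4² + 0.1²) ≈ 2.4.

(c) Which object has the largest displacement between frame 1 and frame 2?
the purple hexagon

(moved 3.4; next 2.4)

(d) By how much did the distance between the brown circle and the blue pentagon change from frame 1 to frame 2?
+0.4

Distance in frame 1: 6.8. Distance in frame 2: 7.2.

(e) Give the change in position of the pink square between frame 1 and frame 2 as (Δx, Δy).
(0.0, -1.3)

The pink square was at (3.5, 9.2) in frame 1 and (3.5, 7.9) in frame 2.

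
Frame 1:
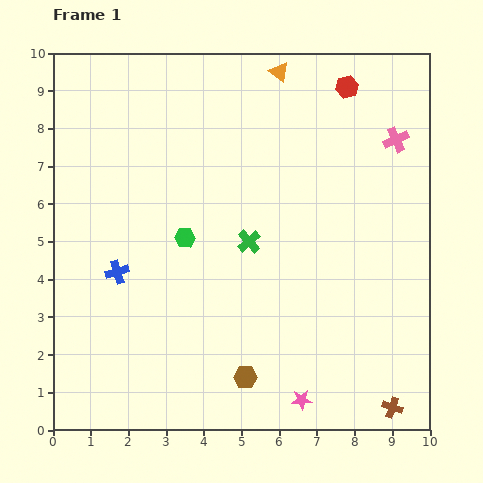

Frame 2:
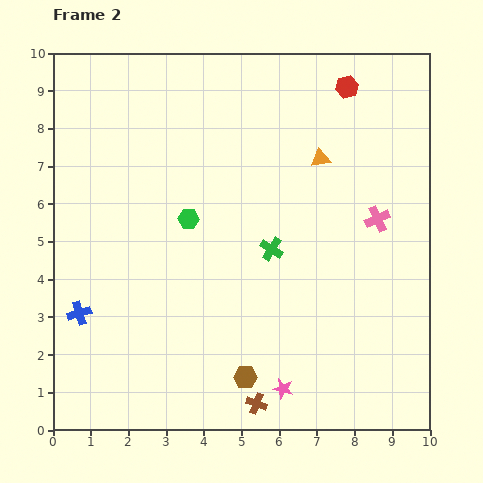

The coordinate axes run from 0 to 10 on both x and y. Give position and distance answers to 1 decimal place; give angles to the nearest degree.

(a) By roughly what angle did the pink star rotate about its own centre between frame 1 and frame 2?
16° clockwise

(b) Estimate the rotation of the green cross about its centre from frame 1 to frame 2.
17° counter-clockwise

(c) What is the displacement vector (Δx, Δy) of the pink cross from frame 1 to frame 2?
(-0.5, -2.1)

The pink cross was at (9.1, 7.7) in frame 1 and (8.6, 5.6) in frame 2.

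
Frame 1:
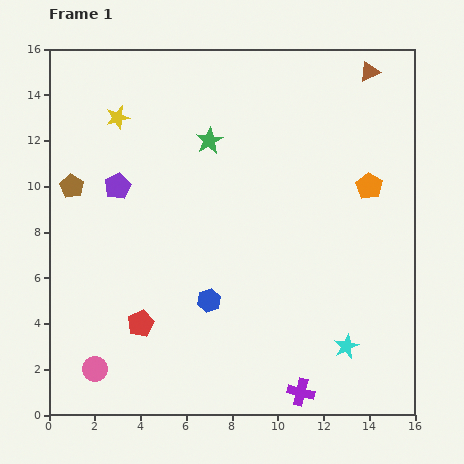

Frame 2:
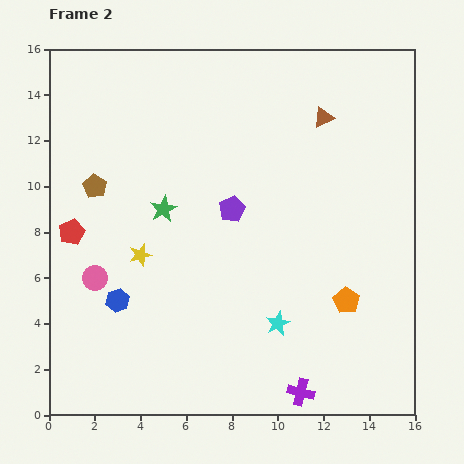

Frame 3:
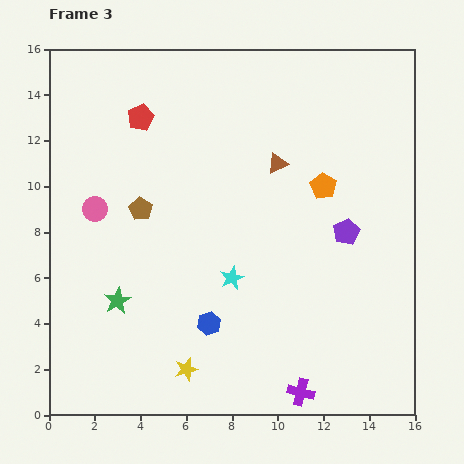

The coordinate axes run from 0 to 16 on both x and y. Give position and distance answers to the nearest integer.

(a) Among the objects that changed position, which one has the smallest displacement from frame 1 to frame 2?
the brown pentagon

(moved 1)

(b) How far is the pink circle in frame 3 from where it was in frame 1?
7

The pink circle moved from (2, 2) to (2, 9), a distance of √(0² + 7²) ≈ 7.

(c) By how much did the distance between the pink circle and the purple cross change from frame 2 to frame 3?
+2

Distance in frame 2: 10. Distance in frame 3: 12.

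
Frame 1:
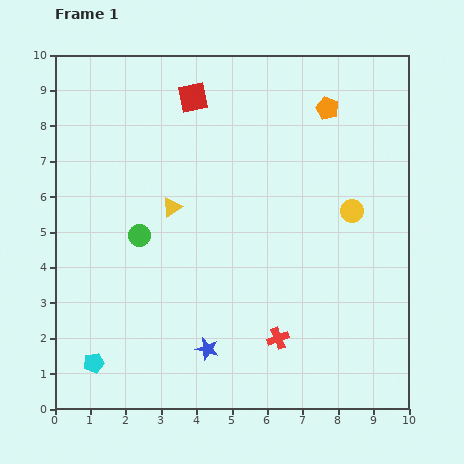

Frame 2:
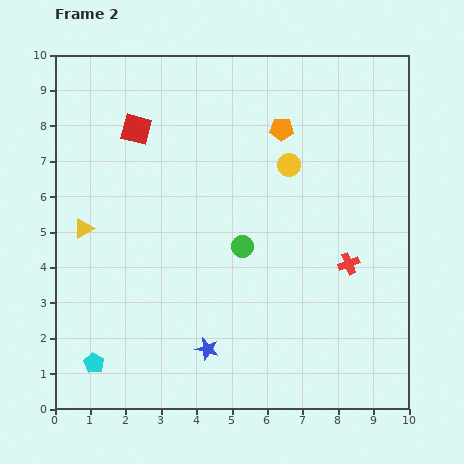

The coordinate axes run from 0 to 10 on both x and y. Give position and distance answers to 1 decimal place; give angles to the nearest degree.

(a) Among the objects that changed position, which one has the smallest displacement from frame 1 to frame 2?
the orange pentagon

(moved 1.4)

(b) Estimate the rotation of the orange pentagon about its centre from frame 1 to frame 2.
21° counter-clockwise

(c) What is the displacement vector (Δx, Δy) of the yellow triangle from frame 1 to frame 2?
(-2.5, -0.6)

The yellow triangle was at (3.3, 5.7) in frame 1 and (0.8, 5.1) in frame 2.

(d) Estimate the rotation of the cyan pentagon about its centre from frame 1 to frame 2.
28° counter-clockwise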